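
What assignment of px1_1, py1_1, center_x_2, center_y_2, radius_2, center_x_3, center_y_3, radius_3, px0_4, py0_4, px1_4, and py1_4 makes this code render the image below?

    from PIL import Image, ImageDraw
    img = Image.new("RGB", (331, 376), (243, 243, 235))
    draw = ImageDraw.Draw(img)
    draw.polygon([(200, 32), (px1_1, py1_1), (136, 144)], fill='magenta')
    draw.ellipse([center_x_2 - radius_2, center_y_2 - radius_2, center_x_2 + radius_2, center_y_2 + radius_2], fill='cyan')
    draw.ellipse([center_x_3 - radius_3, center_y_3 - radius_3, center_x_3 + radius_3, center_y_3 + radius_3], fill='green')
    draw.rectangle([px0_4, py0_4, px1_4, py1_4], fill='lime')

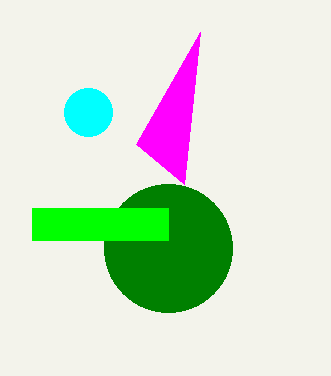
px1_1 = 184; py1_1 = 184; center_x_2 = 88; center_y_2 = 112; radius_2 = 24; center_x_3 = 168; center_y_3 = 248; radius_3 = 64; px0_4 = 32; py0_4 = 208; px1_4 = 168; py1_4 = 240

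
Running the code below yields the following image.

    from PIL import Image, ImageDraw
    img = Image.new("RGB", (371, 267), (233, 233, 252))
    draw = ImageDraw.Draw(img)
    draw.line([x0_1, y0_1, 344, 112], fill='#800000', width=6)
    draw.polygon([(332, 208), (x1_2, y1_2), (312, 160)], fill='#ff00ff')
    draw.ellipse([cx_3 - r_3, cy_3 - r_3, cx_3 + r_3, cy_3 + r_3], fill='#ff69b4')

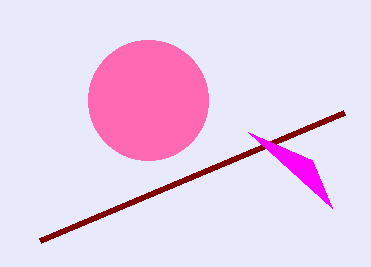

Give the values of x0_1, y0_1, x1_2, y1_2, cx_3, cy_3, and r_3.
x0_1 = 40, y0_1 = 240, x1_2 = 248, y1_2 = 132, cx_3 = 148, cy_3 = 100, r_3 = 60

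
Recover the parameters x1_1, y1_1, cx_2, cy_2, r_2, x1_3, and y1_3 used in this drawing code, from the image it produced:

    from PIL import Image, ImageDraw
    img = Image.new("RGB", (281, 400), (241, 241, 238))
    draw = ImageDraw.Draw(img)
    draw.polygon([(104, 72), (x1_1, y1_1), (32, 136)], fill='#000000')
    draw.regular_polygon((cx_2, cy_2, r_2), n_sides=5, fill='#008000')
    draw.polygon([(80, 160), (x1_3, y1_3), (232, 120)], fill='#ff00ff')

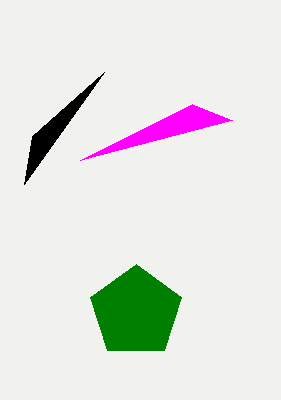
x1_1 = 24
y1_1 = 184
cx_2 = 136
cy_2 = 312
r_2 = 48
x1_3 = 192
y1_3 = 104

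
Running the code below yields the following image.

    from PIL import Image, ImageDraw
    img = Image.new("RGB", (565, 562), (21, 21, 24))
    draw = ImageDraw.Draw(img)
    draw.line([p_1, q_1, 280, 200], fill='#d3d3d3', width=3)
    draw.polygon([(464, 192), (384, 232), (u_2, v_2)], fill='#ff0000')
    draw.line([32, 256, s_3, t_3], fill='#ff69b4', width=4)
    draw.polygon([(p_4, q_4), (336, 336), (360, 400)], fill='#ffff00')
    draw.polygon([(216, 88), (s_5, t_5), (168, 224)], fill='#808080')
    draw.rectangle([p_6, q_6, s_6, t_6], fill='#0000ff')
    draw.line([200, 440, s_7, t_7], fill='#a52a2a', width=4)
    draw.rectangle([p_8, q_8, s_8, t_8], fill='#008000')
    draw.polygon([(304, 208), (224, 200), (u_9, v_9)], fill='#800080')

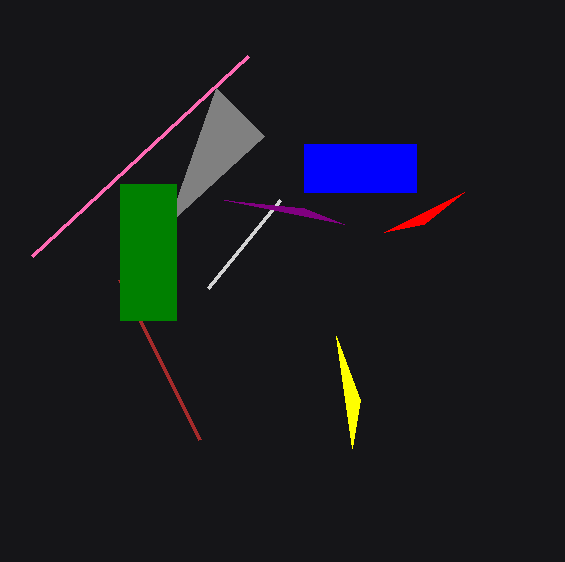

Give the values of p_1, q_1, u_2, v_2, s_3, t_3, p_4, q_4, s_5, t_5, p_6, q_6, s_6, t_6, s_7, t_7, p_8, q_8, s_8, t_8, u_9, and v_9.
p_1 = 208; q_1 = 288; u_2 = 424; v_2 = 224; s_3 = 248; t_3 = 56; p_4 = 352; q_4 = 448; s_5 = 264; t_5 = 136; p_6 = 304; q_6 = 144; s_6 = 416; t_6 = 192; s_7 = 120; t_7 = 280; p_8 = 120; q_8 = 184; s_8 = 176; t_8 = 320; u_9 = 344; v_9 = 224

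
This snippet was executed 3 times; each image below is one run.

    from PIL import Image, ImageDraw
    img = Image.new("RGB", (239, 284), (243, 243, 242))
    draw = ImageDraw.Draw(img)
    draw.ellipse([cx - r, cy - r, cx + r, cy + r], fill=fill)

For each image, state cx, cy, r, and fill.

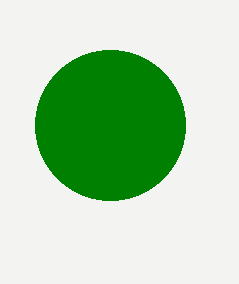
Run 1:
cx = 110, cy = 125, r = 75, fill = 'green'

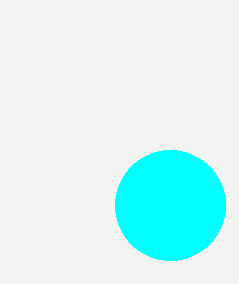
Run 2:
cx = 170, cy = 205, r = 55, fill = 'cyan'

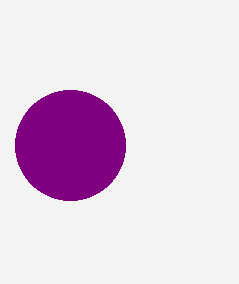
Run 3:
cx = 70, cy = 145, r = 55, fill = 'purple'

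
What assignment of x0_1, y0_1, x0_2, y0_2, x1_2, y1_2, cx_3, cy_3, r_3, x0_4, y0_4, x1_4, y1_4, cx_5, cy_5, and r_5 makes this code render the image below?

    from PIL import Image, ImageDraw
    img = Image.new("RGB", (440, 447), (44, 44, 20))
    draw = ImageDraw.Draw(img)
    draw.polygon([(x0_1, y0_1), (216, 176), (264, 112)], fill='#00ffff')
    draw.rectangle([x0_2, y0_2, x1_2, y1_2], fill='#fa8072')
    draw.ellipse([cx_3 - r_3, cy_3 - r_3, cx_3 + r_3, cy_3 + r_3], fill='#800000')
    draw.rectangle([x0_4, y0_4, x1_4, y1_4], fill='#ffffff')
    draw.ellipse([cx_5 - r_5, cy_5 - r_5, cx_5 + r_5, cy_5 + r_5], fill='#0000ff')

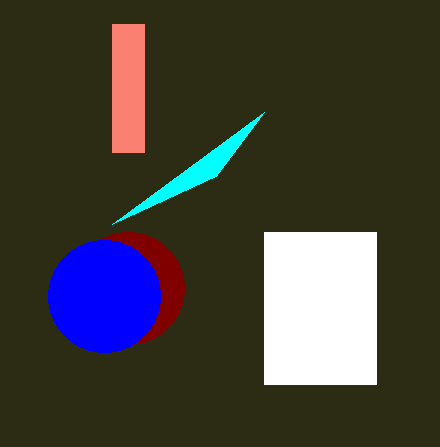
x0_1 = 112; y0_1 = 224; x0_2 = 112; y0_2 = 24; x1_2 = 144; y1_2 = 152; cx_3 = 128; cy_3 = 288; r_3 = 56; x0_4 = 264; y0_4 = 232; x1_4 = 376; y1_4 = 384; cx_5 = 104; cy_5 = 296; r_5 = 56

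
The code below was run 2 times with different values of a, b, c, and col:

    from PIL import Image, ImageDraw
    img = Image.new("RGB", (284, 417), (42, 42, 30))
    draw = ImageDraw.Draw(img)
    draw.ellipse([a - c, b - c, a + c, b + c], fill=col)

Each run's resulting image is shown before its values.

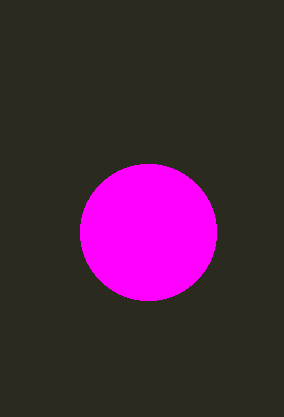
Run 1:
a = 148, b = 232, c = 68, col = 'magenta'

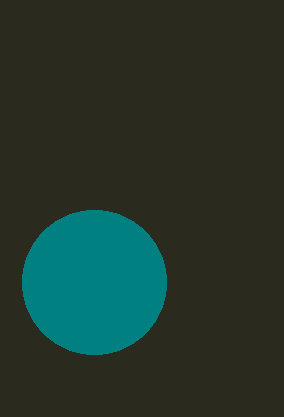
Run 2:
a = 94, b = 282, c = 72, col = 'teal'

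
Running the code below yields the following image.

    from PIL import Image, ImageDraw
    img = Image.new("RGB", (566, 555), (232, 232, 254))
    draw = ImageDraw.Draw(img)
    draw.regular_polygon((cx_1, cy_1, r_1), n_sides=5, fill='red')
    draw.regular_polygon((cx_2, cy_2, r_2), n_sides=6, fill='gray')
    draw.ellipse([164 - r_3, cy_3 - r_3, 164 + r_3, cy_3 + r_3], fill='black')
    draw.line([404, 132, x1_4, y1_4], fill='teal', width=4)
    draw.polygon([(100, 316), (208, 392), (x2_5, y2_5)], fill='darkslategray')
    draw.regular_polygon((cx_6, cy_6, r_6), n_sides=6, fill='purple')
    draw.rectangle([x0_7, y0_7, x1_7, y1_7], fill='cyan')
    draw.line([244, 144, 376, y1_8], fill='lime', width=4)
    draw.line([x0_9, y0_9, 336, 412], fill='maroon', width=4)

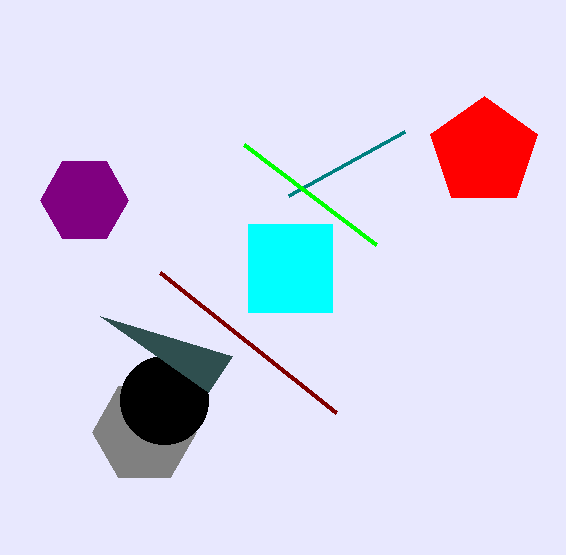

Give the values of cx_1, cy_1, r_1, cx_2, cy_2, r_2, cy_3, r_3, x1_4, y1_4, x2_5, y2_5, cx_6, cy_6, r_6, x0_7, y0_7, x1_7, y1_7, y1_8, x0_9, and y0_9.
cx_1 = 484; cy_1 = 152; r_1 = 56; cx_2 = 144; cy_2 = 432; r_2 = 52; cy_3 = 400; r_3 = 44; x1_4 = 288; y1_4 = 196; x2_5 = 232; y2_5 = 356; cx_6 = 84; cy_6 = 200; r_6 = 44; x0_7 = 248; y0_7 = 224; x1_7 = 332; y1_7 = 312; y1_8 = 244; x0_9 = 160; y0_9 = 272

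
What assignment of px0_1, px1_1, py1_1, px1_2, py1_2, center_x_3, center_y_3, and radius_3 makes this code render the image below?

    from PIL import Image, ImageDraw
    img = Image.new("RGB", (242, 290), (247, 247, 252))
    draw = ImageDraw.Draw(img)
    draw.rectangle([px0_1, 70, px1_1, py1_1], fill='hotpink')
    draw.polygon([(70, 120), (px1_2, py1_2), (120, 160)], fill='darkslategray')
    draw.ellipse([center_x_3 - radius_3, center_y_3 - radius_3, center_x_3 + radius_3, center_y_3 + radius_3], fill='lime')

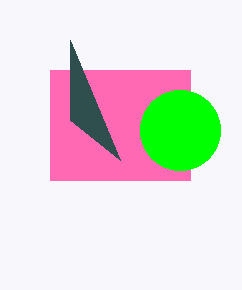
px0_1 = 50; px1_1 = 190; py1_1 = 180; px1_2 = 70; py1_2 = 40; center_x_3 = 180; center_y_3 = 130; radius_3 = 40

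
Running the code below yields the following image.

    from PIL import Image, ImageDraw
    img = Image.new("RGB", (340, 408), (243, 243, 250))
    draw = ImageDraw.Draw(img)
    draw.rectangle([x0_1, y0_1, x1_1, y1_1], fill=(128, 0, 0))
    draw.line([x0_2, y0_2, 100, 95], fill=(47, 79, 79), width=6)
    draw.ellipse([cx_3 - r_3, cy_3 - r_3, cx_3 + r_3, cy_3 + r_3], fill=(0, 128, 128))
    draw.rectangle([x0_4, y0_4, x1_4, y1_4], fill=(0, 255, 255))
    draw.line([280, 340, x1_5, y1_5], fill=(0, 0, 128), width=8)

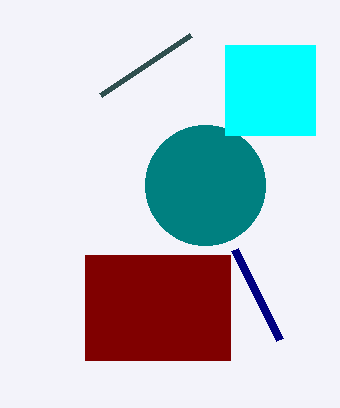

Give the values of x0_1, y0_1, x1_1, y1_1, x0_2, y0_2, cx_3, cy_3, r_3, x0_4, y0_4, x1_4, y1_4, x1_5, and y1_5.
x0_1 = 85
y0_1 = 255
x1_1 = 230
y1_1 = 360
x0_2 = 190
y0_2 = 35
cx_3 = 205
cy_3 = 185
r_3 = 60
x0_4 = 225
y0_4 = 45
x1_4 = 315
y1_4 = 135
x1_5 = 235
y1_5 = 250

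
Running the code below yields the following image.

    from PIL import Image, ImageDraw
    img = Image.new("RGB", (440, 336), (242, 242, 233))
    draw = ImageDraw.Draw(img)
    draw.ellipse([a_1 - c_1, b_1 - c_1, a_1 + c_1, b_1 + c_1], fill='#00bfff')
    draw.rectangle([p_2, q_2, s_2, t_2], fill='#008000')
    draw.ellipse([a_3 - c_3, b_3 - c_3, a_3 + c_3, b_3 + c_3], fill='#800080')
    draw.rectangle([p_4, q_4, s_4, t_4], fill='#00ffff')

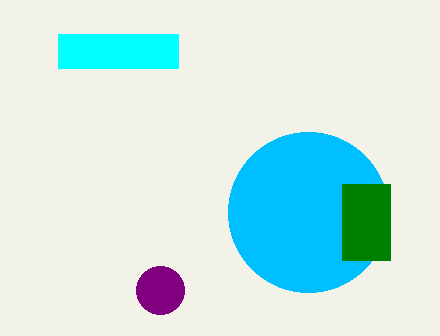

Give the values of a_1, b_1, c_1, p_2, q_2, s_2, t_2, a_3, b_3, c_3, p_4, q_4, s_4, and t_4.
a_1 = 308, b_1 = 212, c_1 = 80, p_2 = 342, q_2 = 184, s_2 = 390, t_2 = 260, a_3 = 160, b_3 = 290, c_3 = 24, p_4 = 58, q_4 = 34, s_4 = 178, t_4 = 68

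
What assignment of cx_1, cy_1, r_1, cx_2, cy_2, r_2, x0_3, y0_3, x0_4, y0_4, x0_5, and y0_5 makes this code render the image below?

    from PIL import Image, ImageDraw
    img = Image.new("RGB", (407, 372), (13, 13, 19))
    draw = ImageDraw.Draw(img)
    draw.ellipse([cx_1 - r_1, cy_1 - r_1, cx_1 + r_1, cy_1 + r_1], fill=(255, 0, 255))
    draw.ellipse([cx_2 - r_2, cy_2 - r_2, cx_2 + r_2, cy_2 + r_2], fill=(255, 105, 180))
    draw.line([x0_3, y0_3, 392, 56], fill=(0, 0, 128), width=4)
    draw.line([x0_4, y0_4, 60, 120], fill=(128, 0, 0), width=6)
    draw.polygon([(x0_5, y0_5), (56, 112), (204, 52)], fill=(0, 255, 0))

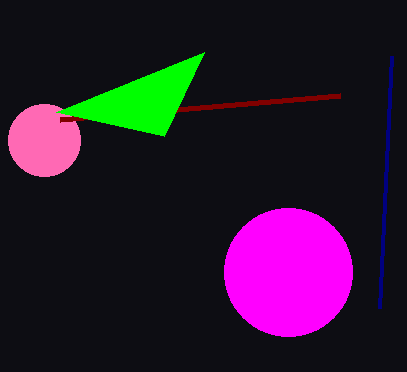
cx_1 = 288; cy_1 = 272; r_1 = 64; cx_2 = 44; cy_2 = 140; r_2 = 36; x0_3 = 380; y0_3 = 308; x0_4 = 340; y0_4 = 96; x0_5 = 164; y0_5 = 136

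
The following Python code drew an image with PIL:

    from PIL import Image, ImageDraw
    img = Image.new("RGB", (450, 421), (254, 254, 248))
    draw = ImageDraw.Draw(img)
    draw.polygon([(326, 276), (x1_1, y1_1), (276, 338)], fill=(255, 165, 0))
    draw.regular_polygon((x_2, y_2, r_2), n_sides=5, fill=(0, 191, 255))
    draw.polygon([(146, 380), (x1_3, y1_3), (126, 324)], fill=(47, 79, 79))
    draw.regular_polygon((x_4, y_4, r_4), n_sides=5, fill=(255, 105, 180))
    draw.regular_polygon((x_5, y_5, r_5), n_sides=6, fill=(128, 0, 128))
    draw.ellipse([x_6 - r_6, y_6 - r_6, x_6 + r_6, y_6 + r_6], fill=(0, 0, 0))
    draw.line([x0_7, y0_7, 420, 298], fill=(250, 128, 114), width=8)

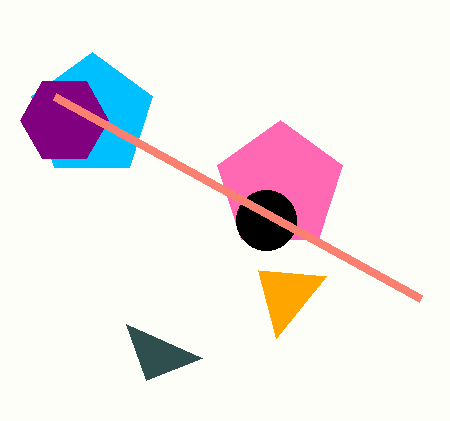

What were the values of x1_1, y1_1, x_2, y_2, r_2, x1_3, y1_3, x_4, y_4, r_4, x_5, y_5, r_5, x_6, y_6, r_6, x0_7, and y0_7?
x1_1 = 258, y1_1 = 270, x_2 = 92, y_2 = 116, r_2 = 64, x1_3 = 202, y1_3 = 358, x_4 = 280, y_4 = 186, r_4 = 66, x_5 = 64, y_5 = 120, r_5 = 44, x_6 = 266, y_6 = 220, r_6 = 30, x0_7 = 54, y0_7 = 96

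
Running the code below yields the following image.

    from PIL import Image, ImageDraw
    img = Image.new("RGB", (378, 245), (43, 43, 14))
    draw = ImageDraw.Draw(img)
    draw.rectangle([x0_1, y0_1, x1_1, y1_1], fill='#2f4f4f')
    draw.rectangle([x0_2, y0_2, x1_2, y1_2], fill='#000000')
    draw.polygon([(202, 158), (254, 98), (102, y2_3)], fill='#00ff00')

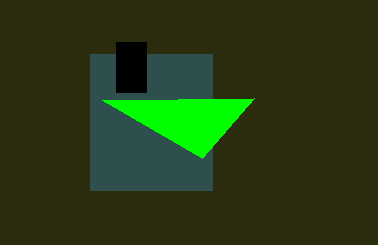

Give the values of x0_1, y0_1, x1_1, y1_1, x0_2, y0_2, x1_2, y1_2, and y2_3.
x0_1 = 90, y0_1 = 54, x1_1 = 212, y1_1 = 190, x0_2 = 116, y0_2 = 42, x1_2 = 146, y1_2 = 92, y2_3 = 100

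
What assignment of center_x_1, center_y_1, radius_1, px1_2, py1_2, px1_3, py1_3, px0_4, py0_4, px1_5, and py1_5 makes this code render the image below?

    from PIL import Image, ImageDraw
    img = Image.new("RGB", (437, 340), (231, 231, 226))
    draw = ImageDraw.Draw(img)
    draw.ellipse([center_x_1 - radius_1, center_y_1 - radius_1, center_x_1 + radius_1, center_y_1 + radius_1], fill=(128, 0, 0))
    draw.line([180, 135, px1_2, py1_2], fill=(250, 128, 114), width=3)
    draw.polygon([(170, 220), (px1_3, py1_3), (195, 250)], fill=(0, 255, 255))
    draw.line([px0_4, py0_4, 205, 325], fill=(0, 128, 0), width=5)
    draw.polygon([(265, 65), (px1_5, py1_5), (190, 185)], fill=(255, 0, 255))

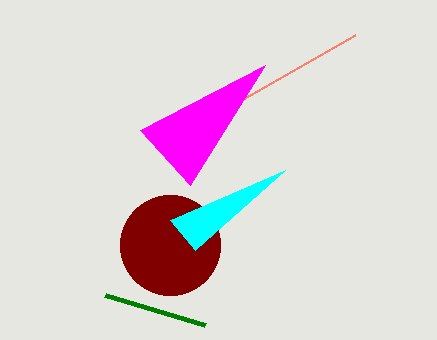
center_x_1 = 170; center_y_1 = 245; radius_1 = 50; px1_2 = 355; py1_2 = 35; px1_3 = 285; py1_3 = 170; px0_4 = 105; py0_4 = 295; px1_5 = 140; py1_5 = 130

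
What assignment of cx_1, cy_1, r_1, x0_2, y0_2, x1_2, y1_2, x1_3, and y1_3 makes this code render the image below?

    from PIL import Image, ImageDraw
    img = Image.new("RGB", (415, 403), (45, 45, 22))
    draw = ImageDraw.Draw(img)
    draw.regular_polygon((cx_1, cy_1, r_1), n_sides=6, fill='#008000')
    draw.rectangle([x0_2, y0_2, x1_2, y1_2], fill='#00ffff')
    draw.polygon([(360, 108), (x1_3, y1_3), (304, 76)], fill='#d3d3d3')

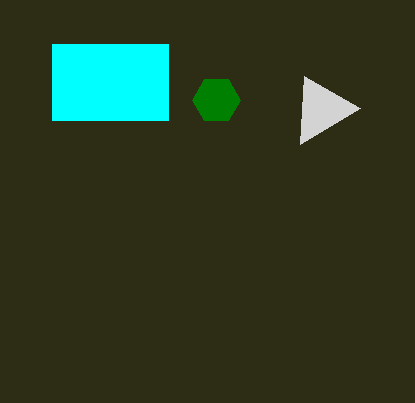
cx_1 = 216
cy_1 = 100
r_1 = 24
x0_2 = 52
y0_2 = 44
x1_2 = 168
y1_2 = 120
x1_3 = 300
y1_3 = 144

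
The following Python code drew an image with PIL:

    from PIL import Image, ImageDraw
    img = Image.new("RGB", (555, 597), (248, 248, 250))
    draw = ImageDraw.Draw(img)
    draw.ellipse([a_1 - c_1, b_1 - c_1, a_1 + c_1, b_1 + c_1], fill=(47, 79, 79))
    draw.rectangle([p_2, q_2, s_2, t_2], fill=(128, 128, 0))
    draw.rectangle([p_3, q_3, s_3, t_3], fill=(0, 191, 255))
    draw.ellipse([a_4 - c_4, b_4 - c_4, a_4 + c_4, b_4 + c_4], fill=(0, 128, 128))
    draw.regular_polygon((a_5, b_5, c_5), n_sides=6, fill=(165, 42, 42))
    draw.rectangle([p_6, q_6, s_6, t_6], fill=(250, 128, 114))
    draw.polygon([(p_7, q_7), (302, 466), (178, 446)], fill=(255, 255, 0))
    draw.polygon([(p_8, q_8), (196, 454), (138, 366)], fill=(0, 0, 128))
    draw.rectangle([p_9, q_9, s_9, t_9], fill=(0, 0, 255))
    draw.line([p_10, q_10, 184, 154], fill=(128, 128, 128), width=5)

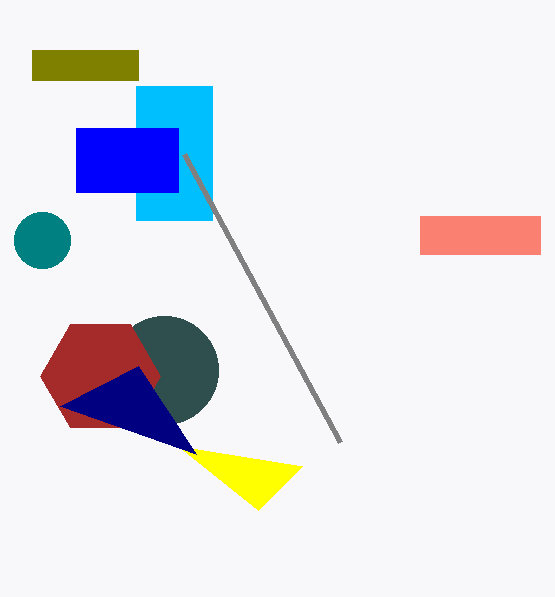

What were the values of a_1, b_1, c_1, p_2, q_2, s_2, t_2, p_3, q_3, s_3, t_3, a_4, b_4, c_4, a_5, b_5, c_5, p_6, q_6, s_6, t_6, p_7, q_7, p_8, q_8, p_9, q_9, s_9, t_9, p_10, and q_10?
a_1 = 164; b_1 = 370; c_1 = 54; p_2 = 32; q_2 = 50; s_2 = 138; t_2 = 80; p_3 = 136; q_3 = 86; s_3 = 212; t_3 = 220; a_4 = 42; b_4 = 240; c_4 = 28; a_5 = 100; b_5 = 376; c_5 = 60; p_6 = 420; q_6 = 216; s_6 = 540; t_6 = 254; p_7 = 258; q_7 = 510; p_8 = 60; q_8 = 406; p_9 = 76; q_9 = 128; s_9 = 178; t_9 = 192; p_10 = 340; q_10 = 442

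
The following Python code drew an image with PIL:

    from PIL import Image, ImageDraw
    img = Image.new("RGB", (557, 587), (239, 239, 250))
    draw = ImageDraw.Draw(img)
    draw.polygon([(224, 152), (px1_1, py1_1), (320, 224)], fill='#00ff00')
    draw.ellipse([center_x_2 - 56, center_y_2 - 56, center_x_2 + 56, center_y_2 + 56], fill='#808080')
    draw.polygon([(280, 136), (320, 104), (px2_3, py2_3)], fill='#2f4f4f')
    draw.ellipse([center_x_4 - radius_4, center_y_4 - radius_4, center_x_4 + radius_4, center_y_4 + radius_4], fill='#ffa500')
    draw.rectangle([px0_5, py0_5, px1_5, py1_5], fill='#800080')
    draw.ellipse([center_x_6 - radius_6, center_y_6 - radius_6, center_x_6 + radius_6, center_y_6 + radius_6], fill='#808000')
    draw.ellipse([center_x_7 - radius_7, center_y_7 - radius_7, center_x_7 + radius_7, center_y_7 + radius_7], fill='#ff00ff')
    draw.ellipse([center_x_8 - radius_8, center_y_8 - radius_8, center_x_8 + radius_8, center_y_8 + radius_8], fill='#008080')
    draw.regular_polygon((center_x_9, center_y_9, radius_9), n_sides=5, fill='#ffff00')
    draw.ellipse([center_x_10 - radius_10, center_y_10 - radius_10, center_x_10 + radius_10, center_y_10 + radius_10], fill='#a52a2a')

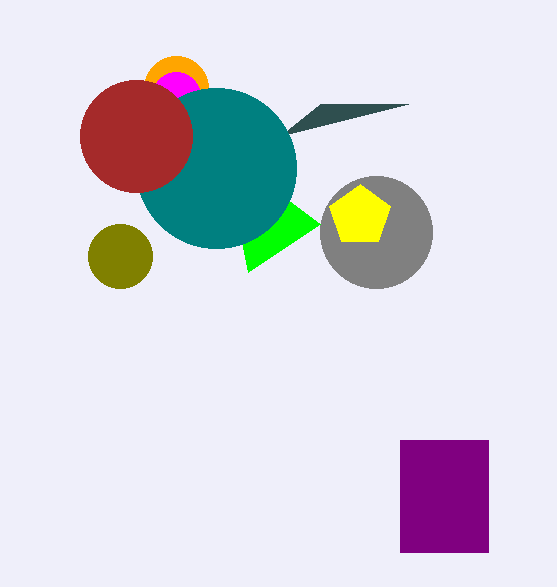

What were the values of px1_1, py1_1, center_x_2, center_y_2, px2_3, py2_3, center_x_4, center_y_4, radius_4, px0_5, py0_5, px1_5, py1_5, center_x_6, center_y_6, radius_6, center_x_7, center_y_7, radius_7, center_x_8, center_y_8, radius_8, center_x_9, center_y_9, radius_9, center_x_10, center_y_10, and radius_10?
px1_1 = 248, py1_1 = 272, center_x_2 = 376, center_y_2 = 232, px2_3 = 408, py2_3 = 104, center_x_4 = 176, center_y_4 = 88, radius_4 = 32, px0_5 = 400, py0_5 = 440, px1_5 = 488, py1_5 = 552, center_x_6 = 120, center_y_6 = 256, radius_6 = 32, center_x_7 = 176, center_y_7 = 96, radius_7 = 24, center_x_8 = 216, center_y_8 = 168, radius_8 = 80, center_x_9 = 360, center_y_9 = 216, radius_9 = 32, center_x_10 = 136, center_y_10 = 136, radius_10 = 56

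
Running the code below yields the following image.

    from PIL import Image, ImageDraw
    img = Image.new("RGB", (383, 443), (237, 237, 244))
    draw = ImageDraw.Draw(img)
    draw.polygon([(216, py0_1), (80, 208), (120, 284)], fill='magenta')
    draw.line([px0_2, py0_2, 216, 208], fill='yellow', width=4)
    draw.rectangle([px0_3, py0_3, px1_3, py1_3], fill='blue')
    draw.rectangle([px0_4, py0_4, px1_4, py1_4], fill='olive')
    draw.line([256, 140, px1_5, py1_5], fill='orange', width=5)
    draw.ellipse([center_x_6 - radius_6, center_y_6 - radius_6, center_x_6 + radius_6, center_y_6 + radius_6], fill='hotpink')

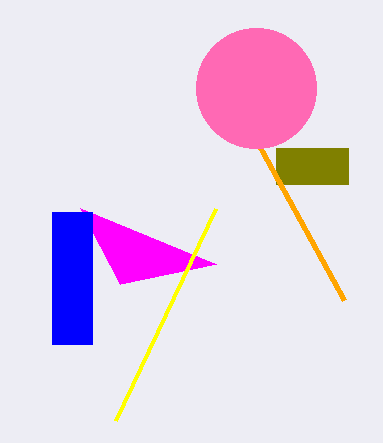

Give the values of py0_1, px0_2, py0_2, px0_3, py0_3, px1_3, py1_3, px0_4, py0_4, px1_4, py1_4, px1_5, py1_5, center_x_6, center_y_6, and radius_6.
py0_1 = 264
px0_2 = 116
py0_2 = 420
px0_3 = 52
py0_3 = 212
px1_3 = 92
py1_3 = 344
px0_4 = 276
py0_4 = 148
px1_4 = 348
py1_4 = 184
px1_5 = 344
py1_5 = 300
center_x_6 = 256
center_y_6 = 88
radius_6 = 60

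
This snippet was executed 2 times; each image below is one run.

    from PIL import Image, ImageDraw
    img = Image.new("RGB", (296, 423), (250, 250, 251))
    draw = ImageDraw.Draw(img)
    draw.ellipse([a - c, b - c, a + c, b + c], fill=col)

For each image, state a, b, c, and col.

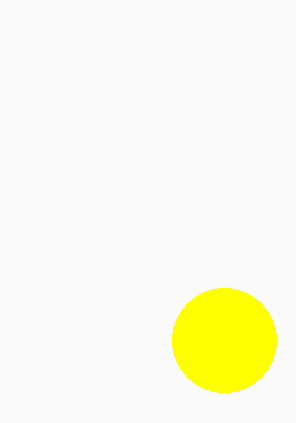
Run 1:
a = 224; b = 340; c = 52; col = 'yellow'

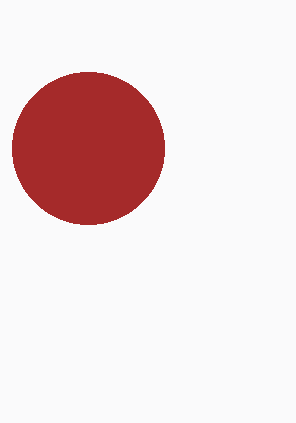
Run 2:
a = 88
b = 148
c = 76
col = 'brown'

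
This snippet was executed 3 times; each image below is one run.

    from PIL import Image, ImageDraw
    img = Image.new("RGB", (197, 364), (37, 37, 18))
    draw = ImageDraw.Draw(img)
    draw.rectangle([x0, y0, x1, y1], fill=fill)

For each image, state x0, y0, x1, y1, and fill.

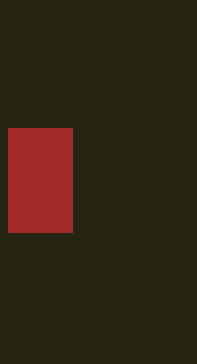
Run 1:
x0 = 8
y0 = 128
x1 = 72
y1 = 232
fill = 'brown'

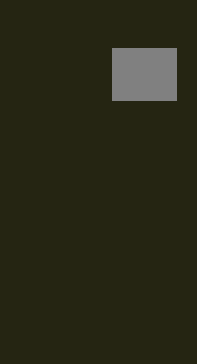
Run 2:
x0 = 112, y0 = 48, x1 = 176, y1 = 100, fill = 'gray'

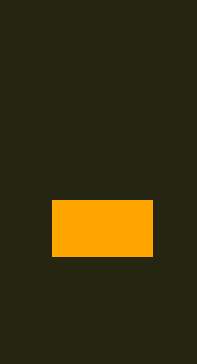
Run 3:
x0 = 52
y0 = 200
x1 = 152
y1 = 256
fill = 'orange'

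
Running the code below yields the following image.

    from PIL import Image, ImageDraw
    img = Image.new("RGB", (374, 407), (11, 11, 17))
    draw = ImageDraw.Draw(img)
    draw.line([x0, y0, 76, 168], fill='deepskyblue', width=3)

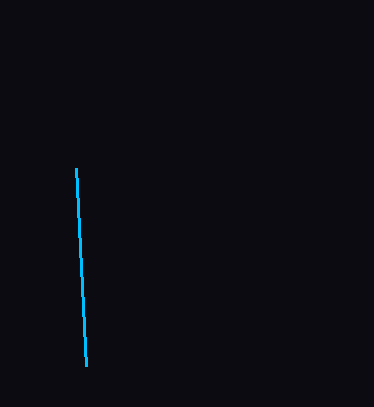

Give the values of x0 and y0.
x0 = 86; y0 = 366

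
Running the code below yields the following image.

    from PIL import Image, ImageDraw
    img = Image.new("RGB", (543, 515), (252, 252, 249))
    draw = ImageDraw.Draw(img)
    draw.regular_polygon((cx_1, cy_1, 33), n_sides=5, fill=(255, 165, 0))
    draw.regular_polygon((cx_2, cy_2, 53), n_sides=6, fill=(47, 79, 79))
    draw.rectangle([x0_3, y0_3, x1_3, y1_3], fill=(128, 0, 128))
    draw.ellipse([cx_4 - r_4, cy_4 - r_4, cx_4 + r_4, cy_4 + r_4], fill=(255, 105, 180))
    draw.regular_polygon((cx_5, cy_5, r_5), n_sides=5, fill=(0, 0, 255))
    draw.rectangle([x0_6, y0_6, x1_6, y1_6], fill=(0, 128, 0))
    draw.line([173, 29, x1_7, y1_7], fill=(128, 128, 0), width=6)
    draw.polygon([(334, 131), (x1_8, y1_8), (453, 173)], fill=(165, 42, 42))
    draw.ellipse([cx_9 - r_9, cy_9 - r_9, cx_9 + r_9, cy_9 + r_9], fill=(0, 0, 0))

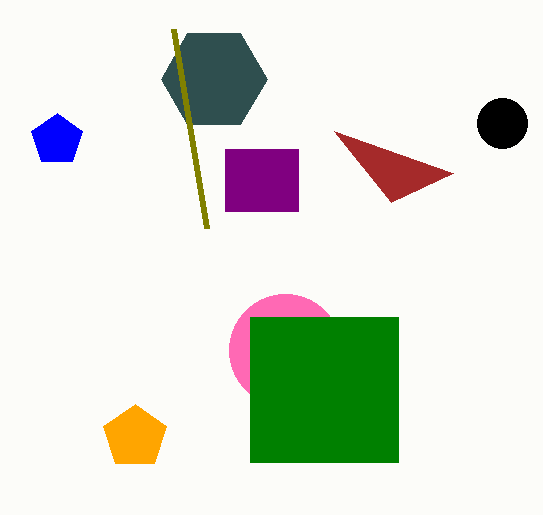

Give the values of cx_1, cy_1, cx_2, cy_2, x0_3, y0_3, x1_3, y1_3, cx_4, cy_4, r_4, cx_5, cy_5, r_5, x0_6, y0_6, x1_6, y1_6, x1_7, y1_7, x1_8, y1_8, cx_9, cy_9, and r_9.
cx_1 = 135, cy_1 = 437, cx_2 = 214, cy_2 = 79, x0_3 = 225, y0_3 = 149, x1_3 = 298, y1_3 = 211, cx_4 = 285, cy_4 = 350, r_4 = 56, cx_5 = 57, cy_5 = 140, r_5 = 27, x0_6 = 250, y0_6 = 317, x1_6 = 398, y1_6 = 462, x1_7 = 206, y1_7 = 228, x1_8 = 391, y1_8 = 202, cx_9 = 502, cy_9 = 123, r_9 = 25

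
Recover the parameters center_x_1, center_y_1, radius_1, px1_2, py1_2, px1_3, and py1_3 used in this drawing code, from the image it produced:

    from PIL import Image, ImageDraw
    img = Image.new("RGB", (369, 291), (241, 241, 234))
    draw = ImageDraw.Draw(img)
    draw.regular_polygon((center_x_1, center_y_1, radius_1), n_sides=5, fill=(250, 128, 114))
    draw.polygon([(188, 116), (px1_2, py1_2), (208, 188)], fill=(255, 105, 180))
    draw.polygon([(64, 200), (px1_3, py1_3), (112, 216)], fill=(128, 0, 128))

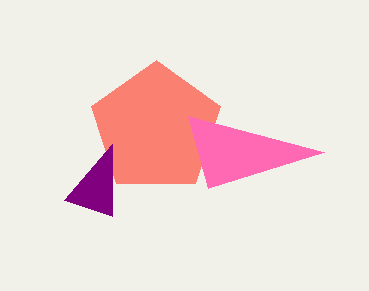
center_x_1 = 156; center_y_1 = 128; radius_1 = 68; px1_2 = 324; py1_2 = 152; px1_3 = 112; py1_3 = 144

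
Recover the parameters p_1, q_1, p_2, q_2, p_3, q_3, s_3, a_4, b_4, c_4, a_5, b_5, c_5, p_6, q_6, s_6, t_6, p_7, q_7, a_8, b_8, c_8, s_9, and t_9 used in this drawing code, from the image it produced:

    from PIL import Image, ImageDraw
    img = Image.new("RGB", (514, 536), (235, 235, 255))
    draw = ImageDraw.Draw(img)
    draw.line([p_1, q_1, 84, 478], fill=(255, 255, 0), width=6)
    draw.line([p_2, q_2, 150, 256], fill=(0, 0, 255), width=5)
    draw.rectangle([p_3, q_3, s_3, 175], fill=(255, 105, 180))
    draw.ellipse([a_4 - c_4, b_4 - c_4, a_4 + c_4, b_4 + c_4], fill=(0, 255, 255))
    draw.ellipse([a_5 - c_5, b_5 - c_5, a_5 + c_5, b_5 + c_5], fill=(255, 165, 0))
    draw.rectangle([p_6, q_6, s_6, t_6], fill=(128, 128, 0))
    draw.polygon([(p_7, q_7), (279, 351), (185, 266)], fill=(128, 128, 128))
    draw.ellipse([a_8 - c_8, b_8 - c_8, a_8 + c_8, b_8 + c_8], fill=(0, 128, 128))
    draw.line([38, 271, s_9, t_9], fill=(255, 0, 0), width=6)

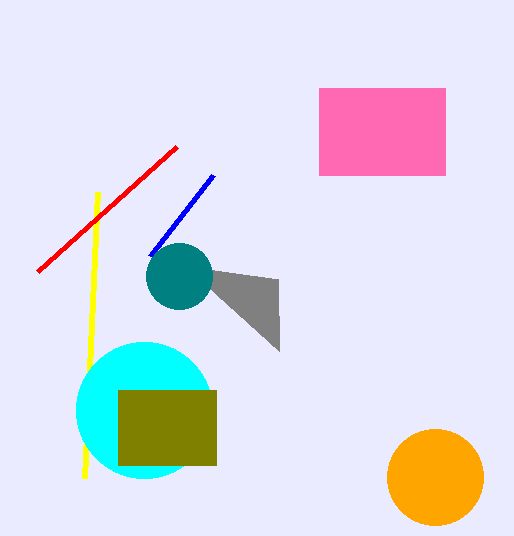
p_1 = 97
q_1 = 192
p_2 = 213
q_2 = 175
p_3 = 319
q_3 = 88
s_3 = 445
a_4 = 144
b_4 = 410
c_4 = 68
a_5 = 435
b_5 = 477
c_5 = 48
p_6 = 118
q_6 = 390
s_6 = 216
t_6 = 465
p_7 = 278
q_7 = 279
a_8 = 179
b_8 = 276
c_8 = 33
s_9 = 177
t_9 = 146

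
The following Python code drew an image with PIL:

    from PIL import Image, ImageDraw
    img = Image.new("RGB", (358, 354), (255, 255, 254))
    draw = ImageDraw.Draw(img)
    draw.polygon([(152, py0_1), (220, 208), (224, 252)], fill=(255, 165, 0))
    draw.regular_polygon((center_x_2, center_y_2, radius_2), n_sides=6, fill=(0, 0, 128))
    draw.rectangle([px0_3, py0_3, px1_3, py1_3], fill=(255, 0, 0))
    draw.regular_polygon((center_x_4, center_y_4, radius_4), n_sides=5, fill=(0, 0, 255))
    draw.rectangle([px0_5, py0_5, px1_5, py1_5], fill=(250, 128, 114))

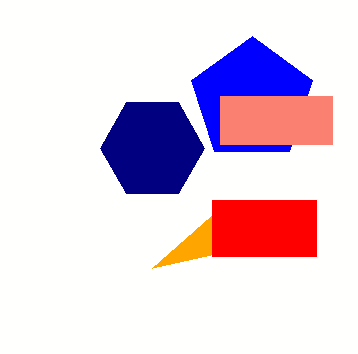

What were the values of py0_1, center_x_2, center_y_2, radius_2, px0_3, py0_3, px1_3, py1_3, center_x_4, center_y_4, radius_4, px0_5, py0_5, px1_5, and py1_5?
py0_1 = 268
center_x_2 = 152
center_y_2 = 148
radius_2 = 52
px0_3 = 212
py0_3 = 200
px1_3 = 316
py1_3 = 256
center_x_4 = 252
center_y_4 = 100
radius_4 = 64
px0_5 = 220
py0_5 = 96
px1_5 = 332
py1_5 = 144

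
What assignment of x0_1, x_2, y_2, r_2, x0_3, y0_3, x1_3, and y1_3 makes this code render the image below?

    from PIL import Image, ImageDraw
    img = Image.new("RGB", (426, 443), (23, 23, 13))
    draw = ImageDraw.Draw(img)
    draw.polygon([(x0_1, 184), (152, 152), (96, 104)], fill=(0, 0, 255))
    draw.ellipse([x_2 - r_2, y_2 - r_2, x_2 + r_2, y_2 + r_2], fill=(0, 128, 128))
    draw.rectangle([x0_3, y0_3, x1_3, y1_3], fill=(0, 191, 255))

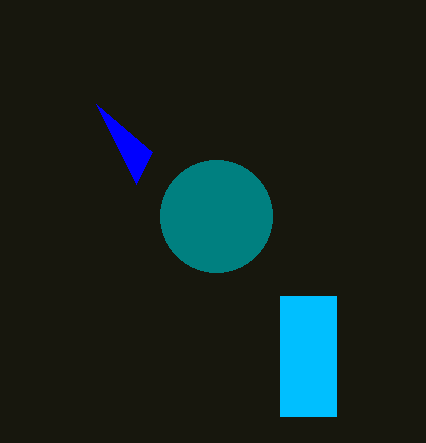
x0_1 = 136; x_2 = 216; y_2 = 216; r_2 = 56; x0_3 = 280; y0_3 = 296; x1_3 = 336; y1_3 = 416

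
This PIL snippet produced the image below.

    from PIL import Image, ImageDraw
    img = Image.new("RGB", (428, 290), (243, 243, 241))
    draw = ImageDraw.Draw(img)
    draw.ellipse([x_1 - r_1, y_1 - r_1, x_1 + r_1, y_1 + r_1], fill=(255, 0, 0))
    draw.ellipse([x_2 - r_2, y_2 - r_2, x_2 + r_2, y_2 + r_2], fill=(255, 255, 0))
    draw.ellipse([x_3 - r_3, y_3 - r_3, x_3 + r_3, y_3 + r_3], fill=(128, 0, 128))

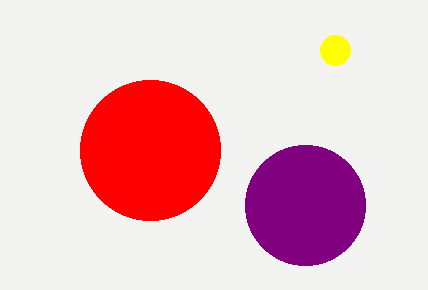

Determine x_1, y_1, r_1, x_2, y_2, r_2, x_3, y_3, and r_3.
x_1 = 150
y_1 = 150
r_1 = 70
x_2 = 335
y_2 = 50
r_2 = 15
x_3 = 305
y_3 = 205
r_3 = 60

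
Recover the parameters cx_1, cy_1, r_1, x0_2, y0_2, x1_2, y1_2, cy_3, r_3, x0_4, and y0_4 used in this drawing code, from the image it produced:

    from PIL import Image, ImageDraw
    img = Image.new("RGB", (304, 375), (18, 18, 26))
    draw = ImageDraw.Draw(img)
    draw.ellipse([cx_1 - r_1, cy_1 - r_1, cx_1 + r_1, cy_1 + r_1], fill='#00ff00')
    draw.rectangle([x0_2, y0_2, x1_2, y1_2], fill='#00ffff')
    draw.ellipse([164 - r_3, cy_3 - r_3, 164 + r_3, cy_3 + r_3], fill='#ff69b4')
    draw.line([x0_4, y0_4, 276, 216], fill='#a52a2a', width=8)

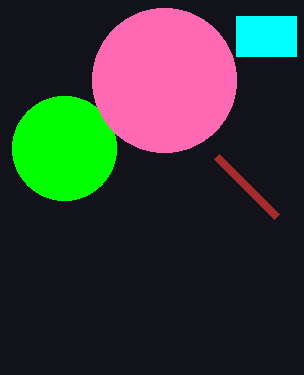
cx_1 = 64; cy_1 = 148; r_1 = 52; x0_2 = 236; y0_2 = 16; x1_2 = 296; y1_2 = 56; cy_3 = 80; r_3 = 72; x0_4 = 216; y0_4 = 156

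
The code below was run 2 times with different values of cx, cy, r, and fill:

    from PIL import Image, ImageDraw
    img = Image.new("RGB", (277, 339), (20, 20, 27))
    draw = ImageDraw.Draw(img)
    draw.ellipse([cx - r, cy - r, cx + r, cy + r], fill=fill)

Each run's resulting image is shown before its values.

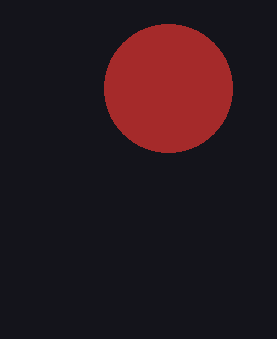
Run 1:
cx = 168; cy = 88; r = 64; fill = 'brown'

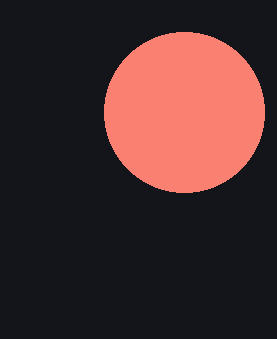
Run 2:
cx = 184
cy = 112
r = 80
fill = 'salmon'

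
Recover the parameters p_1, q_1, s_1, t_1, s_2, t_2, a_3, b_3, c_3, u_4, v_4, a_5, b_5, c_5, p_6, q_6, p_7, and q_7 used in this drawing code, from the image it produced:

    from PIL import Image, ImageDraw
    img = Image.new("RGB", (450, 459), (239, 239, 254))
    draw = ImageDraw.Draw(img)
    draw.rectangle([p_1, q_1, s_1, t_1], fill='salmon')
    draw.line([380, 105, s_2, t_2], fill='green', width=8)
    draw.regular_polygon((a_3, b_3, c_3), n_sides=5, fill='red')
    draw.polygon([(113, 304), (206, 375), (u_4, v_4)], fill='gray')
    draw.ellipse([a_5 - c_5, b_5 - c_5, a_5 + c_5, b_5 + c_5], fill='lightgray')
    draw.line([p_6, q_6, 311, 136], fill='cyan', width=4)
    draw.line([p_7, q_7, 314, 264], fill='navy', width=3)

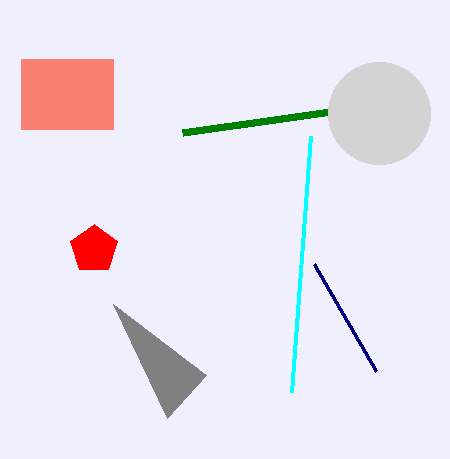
p_1 = 21, q_1 = 59, s_1 = 113, t_1 = 129, s_2 = 182, t_2 = 133, a_3 = 94, b_3 = 249, c_3 = 25, u_4 = 167, v_4 = 418, a_5 = 379, b_5 = 113, c_5 = 51, p_6 = 292, q_6 = 392, p_7 = 376, q_7 = 371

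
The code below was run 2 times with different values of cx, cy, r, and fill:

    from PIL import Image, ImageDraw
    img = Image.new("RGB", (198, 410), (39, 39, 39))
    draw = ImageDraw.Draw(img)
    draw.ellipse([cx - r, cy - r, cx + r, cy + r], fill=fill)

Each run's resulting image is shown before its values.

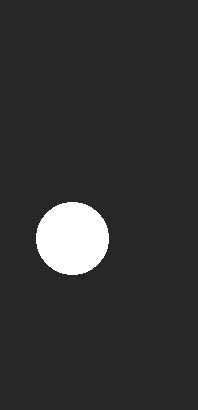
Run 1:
cx = 72, cy = 238, r = 36, fill = 'white'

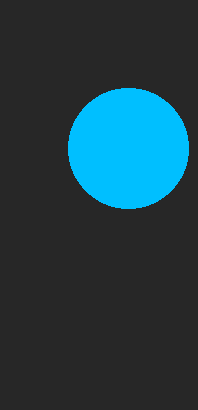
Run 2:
cx = 128; cy = 148; r = 60; fill = 'deepskyblue'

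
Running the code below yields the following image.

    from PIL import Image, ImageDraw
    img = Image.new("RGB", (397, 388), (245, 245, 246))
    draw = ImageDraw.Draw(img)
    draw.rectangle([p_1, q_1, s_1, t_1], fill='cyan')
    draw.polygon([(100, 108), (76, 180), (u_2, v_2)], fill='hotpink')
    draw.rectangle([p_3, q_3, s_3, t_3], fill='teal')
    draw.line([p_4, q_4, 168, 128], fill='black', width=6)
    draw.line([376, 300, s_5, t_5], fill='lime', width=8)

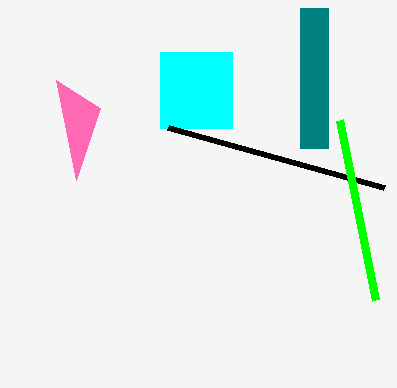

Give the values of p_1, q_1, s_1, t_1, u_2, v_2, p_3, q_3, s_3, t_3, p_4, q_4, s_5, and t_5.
p_1 = 160
q_1 = 52
s_1 = 232
t_1 = 128
u_2 = 56
v_2 = 80
p_3 = 300
q_3 = 8
s_3 = 328
t_3 = 148
p_4 = 384
q_4 = 188
s_5 = 340
t_5 = 120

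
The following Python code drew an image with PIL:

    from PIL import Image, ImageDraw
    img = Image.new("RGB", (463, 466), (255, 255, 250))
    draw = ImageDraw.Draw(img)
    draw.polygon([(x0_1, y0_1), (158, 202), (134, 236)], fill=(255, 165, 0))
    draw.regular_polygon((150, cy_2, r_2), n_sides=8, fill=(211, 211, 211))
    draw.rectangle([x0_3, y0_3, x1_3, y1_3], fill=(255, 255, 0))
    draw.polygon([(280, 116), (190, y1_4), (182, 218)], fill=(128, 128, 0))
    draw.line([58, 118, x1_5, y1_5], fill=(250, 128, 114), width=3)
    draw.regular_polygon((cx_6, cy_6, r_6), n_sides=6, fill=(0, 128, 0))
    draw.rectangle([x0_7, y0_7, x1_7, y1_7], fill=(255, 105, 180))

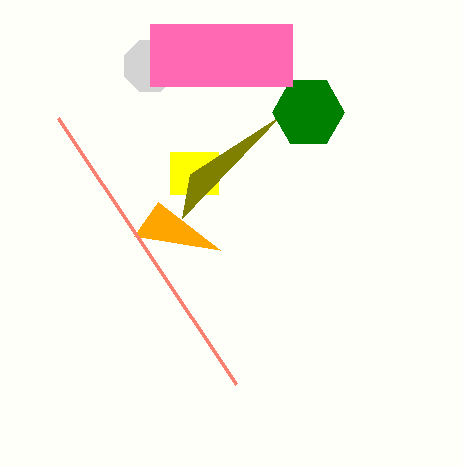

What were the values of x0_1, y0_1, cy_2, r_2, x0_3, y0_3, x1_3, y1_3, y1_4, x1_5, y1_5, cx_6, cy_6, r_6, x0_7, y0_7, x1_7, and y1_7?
x0_1 = 220
y0_1 = 250
cy_2 = 66
r_2 = 28
x0_3 = 170
y0_3 = 152
x1_3 = 218
y1_3 = 194
y1_4 = 174
x1_5 = 236
y1_5 = 384
cx_6 = 308
cy_6 = 112
r_6 = 36
x0_7 = 150
y0_7 = 24
x1_7 = 292
y1_7 = 86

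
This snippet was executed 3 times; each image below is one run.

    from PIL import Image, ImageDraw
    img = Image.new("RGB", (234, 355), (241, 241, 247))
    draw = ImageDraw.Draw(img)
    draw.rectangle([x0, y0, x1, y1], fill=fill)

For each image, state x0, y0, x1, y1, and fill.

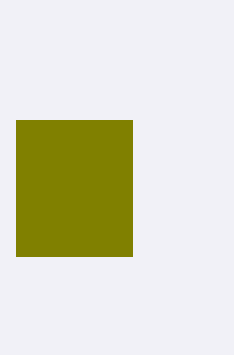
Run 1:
x0 = 16, y0 = 120, x1 = 132, y1 = 256, fill = 'olive'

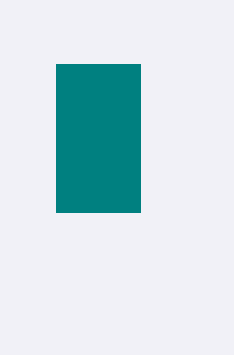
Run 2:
x0 = 56
y0 = 64
x1 = 140
y1 = 212
fill = 'teal'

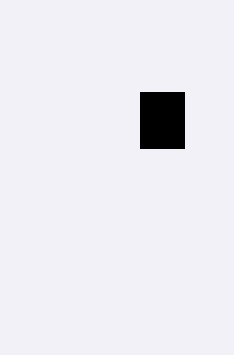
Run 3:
x0 = 140
y0 = 92
x1 = 184
y1 = 148
fill = 'black'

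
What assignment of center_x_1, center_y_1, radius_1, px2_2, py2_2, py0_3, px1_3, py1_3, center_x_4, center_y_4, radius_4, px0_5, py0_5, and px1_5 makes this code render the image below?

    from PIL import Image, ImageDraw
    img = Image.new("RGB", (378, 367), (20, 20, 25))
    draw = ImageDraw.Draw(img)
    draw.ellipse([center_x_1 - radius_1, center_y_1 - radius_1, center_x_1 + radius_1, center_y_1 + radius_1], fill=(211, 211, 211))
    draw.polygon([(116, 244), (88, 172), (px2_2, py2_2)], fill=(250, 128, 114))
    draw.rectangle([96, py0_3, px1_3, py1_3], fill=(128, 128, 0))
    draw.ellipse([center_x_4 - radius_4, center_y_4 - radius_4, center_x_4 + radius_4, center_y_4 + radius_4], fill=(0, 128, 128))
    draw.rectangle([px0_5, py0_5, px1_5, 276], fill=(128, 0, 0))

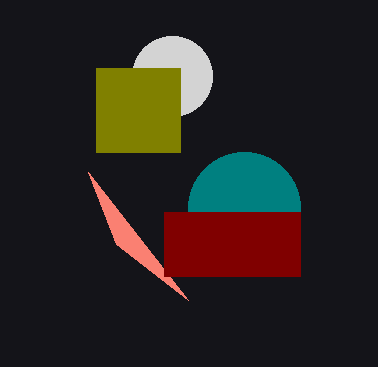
center_x_1 = 172; center_y_1 = 76; radius_1 = 40; px2_2 = 188; py2_2 = 300; py0_3 = 68; px1_3 = 180; py1_3 = 152; center_x_4 = 244; center_y_4 = 208; radius_4 = 56; px0_5 = 164; py0_5 = 212; px1_5 = 300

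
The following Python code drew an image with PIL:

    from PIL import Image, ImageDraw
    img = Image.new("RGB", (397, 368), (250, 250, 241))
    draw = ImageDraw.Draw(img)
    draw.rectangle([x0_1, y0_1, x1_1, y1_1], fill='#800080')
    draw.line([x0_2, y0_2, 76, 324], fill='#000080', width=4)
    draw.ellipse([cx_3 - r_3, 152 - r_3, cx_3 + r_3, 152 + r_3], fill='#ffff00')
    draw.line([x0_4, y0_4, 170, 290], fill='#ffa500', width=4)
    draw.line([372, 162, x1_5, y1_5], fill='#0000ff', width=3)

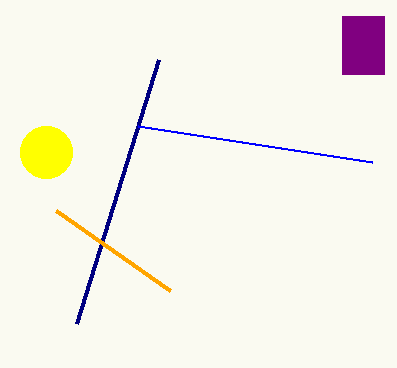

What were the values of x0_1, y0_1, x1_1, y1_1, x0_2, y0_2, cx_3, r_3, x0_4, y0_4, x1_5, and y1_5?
x0_1 = 342; y0_1 = 16; x1_1 = 384; y1_1 = 74; x0_2 = 158; y0_2 = 60; cx_3 = 46; r_3 = 26; x0_4 = 56; y0_4 = 210; x1_5 = 138; y1_5 = 126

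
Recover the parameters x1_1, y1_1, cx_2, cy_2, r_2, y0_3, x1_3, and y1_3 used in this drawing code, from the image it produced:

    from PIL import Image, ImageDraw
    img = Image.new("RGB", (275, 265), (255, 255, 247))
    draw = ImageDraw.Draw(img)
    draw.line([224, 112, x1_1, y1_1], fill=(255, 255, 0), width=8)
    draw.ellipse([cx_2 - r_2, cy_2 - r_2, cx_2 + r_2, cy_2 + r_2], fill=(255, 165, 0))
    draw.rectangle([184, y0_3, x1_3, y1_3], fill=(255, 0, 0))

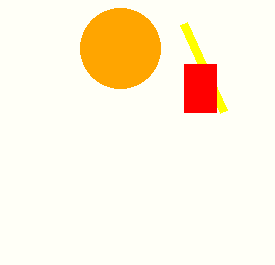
x1_1 = 184; y1_1 = 24; cx_2 = 120; cy_2 = 48; r_2 = 40; y0_3 = 64; x1_3 = 216; y1_3 = 112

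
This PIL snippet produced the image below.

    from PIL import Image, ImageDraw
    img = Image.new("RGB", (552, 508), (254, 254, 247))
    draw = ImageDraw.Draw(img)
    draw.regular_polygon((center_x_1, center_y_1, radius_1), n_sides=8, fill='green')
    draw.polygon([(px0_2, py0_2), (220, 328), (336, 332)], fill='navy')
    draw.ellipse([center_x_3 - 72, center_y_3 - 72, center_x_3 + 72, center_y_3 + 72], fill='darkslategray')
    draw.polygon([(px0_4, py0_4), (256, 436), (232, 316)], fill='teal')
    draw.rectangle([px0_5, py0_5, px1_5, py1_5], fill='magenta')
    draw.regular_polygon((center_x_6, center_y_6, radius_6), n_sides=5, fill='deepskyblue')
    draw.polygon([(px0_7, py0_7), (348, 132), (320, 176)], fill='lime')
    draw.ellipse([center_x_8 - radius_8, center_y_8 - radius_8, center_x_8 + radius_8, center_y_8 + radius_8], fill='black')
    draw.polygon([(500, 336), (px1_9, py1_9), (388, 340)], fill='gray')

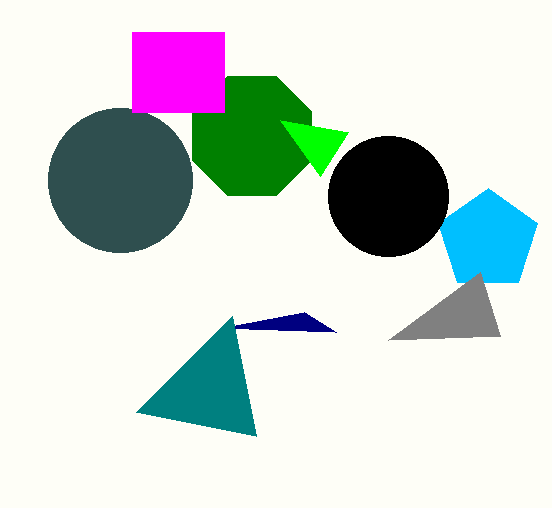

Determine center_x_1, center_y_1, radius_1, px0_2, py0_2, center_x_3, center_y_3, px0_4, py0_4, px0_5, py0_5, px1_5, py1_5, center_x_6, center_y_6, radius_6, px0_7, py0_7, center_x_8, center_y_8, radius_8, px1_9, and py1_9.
center_x_1 = 252; center_y_1 = 136; radius_1 = 64; px0_2 = 304; py0_2 = 312; center_x_3 = 120; center_y_3 = 180; px0_4 = 136; py0_4 = 412; px0_5 = 132; py0_5 = 32; px1_5 = 224; py1_5 = 112; center_x_6 = 488; center_y_6 = 240; radius_6 = 52; px0_7 = 280; py0_7 = 120; center_x_8 = 388; center_y_8 = 196; radius_8 = 60; px1_9 = 480; py1_9 = 272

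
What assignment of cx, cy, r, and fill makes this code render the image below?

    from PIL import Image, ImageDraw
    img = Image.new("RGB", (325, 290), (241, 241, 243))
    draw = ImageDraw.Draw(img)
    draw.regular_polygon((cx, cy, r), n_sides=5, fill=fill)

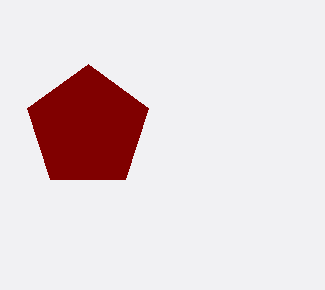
cx = 88
cy = 128
r = 64
fill = 'maroon'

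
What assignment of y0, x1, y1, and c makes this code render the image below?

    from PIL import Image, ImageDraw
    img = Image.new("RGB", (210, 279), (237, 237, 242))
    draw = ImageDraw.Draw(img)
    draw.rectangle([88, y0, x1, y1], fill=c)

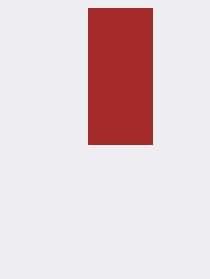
y0 = 8; x1 = 152; y1 = 144; c = 'brown'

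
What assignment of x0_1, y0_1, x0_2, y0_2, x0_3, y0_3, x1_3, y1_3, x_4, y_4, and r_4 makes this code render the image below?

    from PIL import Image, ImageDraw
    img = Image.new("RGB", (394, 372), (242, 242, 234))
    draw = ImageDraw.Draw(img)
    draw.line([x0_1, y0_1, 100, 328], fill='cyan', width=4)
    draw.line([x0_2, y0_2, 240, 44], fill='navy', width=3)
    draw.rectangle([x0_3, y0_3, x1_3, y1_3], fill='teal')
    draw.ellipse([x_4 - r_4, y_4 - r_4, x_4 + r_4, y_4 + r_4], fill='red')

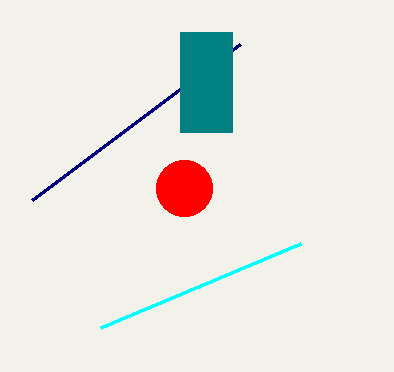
x0_1 = 300; y0_1 = 244; x0_2 = 32; y0_2 = 200; x0_3 = 180; y0_3 = 32; x1_3 = 232; y1_3 = 132; x_4 = 184; y_4 = 188; r_4 = 28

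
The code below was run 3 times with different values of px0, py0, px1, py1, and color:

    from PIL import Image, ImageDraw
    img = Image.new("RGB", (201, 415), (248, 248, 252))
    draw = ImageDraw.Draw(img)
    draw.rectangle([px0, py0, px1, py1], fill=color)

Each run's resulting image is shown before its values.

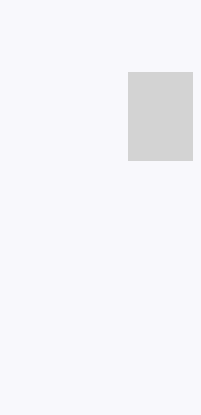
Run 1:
px0 = 128, py0 = 72, px1 = 192, py1 = 160, color = 'lightgray'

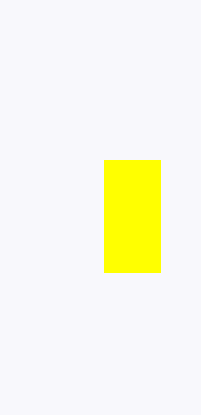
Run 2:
px0 = 104
py0 = 160
px1 = 160
py1 = 272
color = 'yellow'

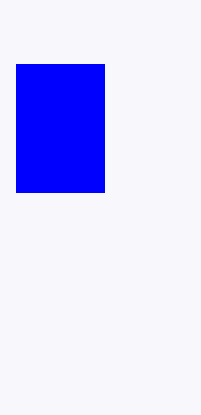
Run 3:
px0 = 16; py0 = 64; px1 = 104; py1 = 192; color = 'blue'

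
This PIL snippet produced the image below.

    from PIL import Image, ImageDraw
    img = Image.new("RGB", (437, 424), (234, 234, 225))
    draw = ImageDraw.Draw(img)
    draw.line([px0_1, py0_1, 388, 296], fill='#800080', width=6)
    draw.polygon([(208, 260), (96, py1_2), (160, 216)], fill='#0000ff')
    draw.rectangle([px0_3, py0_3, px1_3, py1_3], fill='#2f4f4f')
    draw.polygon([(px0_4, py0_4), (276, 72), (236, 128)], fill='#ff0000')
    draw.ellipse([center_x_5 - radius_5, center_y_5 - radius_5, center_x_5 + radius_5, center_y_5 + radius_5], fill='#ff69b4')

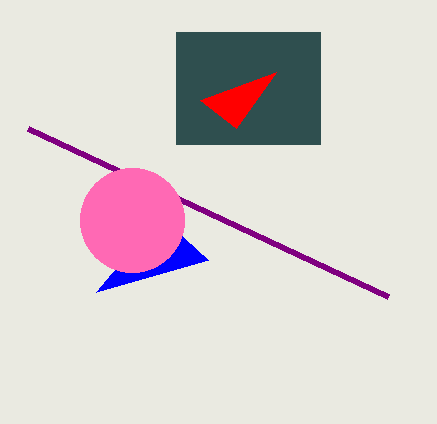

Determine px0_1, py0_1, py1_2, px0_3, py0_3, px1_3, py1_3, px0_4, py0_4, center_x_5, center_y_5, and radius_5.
px0_1 = 28
py0_1 = 128
py1_2 = 292
px0_3 = 176
py0_3 = 32
px1_3 = 320
py1_3 = 144
px0_4 = 200
py0_4 = 100
center_x_5 = 132
center_y_5 = 220
radius_5 = 52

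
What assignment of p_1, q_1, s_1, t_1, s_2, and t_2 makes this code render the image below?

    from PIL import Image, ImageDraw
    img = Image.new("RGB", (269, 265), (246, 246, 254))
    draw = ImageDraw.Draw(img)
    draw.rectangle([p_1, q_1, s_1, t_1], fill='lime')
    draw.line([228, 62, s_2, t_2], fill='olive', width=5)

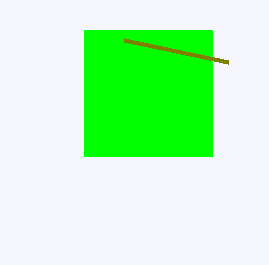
p_1 = 84, q_1 = 30, s_1 = 212, t_1 = 156, s_2 = 124, t_2 = 40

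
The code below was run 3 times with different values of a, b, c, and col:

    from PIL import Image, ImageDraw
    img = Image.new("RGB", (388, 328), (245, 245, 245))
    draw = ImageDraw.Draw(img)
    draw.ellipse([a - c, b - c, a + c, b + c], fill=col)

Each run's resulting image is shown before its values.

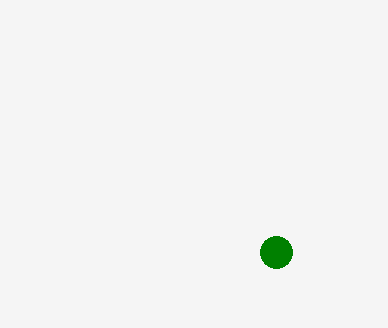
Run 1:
a = 276; b = 252; c = 16; col = 'green'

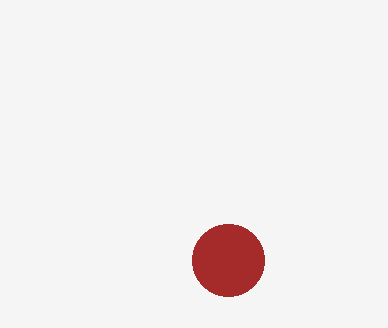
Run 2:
a = 228, b = 260, c = 36, col = 'brown'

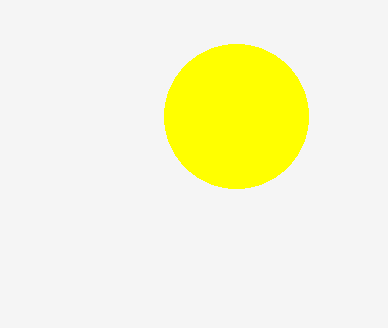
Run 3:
a = 236; b = 116; c = 72; col = 'yellow'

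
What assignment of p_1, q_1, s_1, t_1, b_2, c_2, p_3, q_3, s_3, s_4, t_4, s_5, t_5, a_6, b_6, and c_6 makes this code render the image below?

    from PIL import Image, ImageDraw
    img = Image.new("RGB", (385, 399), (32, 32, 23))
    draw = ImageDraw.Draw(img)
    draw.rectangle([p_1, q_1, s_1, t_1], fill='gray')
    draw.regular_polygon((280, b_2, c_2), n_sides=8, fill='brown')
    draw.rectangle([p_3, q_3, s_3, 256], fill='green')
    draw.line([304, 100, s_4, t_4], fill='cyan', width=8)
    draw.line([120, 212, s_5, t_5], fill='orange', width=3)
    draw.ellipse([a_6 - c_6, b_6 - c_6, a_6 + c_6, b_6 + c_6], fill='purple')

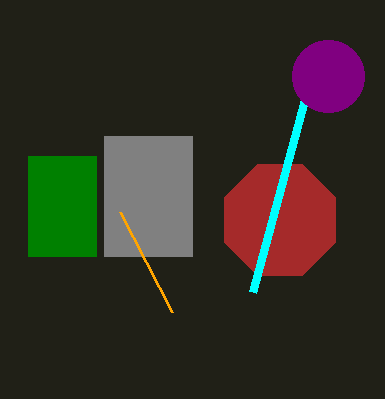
p_1 = 104; q_1 = 136; s_1 = 192; t_1 = 256; b_2 = 220; c_2 = 60; p_3 = 28; q_3 = 156; s_3 = 96; s_4 = 252; t_4 = 292; s_5 = 172; t_5 = 312; a_6 = 328; b_6 = 76; c_6 = 36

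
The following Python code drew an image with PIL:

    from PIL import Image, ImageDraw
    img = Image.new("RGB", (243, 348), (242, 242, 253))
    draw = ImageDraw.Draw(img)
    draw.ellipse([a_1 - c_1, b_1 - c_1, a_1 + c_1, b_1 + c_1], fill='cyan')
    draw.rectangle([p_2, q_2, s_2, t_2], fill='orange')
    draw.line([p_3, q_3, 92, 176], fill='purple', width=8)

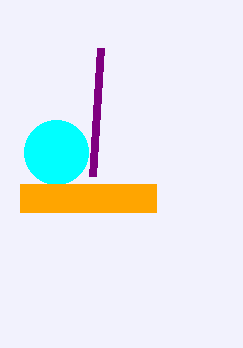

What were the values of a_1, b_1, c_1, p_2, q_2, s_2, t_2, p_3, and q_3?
a_1 = 56
b_1 = 152
c_1 = 32
p_2 = 20
q_2 = 184
s_2 = 156
t_2 = 212
p_3 = 100
q_3 = 48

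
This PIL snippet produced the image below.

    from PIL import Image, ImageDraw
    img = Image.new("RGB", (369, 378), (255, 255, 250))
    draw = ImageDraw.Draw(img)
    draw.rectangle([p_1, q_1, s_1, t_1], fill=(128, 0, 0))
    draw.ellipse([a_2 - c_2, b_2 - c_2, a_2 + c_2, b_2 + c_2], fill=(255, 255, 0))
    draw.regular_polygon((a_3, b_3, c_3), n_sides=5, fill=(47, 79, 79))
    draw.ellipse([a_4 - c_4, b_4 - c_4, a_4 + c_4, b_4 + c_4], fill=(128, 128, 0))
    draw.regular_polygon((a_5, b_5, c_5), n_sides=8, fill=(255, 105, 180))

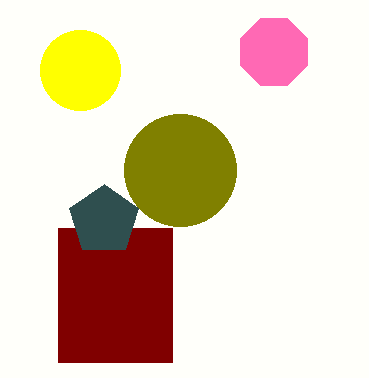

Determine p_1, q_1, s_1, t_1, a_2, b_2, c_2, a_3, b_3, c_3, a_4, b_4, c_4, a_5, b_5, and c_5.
p_1 = 58; q_1 = 228; s_1 = 172; t_1 = 362; a_2 = 80; b_2 = 70; c_2 = 40; a_3 = 104; b_3 = 220; c_3 = 36; a_4 = 180; b_4 = 170; c_4 = 56; a_5 = 274; b_5 = 52; c_5 = 36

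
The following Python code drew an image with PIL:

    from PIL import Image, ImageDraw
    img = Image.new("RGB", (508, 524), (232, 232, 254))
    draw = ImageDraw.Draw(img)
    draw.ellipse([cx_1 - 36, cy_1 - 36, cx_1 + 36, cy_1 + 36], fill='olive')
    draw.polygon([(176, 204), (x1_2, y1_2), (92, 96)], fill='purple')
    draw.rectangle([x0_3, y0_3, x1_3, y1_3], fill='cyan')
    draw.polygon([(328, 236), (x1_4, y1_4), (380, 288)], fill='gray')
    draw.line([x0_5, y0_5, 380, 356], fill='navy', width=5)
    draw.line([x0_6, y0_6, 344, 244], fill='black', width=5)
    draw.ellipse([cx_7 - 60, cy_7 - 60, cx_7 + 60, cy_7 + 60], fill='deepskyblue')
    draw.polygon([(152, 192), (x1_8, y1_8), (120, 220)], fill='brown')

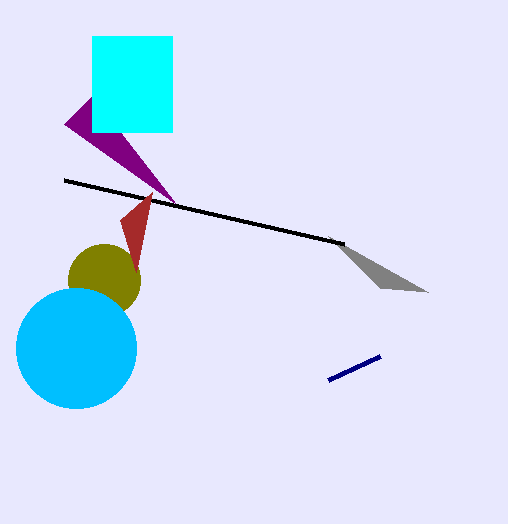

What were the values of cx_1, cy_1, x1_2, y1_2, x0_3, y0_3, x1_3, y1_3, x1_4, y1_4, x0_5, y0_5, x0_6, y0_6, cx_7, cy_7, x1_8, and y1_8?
cx_1 = 104; cy_1 = 280; x1_2 = 64; y1_2 = 124; x0_3 = 92; y0_3 = 36; x1_3 = 172; y1_3 = 132; x1_4 = 428; y1_4 = 292; x0_5 = 328; y0_5 = 380; x0_6 = 64; y0_6 = 180; cx_7 = 76; cy_7 = 348; x1_8 = 136; y1_8 = 272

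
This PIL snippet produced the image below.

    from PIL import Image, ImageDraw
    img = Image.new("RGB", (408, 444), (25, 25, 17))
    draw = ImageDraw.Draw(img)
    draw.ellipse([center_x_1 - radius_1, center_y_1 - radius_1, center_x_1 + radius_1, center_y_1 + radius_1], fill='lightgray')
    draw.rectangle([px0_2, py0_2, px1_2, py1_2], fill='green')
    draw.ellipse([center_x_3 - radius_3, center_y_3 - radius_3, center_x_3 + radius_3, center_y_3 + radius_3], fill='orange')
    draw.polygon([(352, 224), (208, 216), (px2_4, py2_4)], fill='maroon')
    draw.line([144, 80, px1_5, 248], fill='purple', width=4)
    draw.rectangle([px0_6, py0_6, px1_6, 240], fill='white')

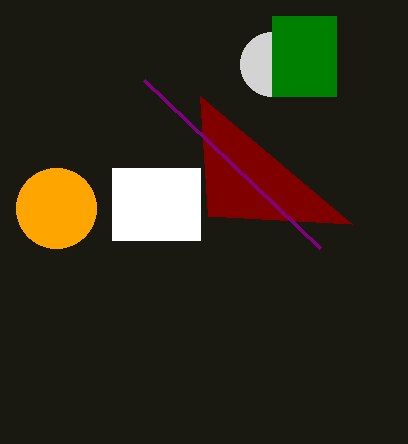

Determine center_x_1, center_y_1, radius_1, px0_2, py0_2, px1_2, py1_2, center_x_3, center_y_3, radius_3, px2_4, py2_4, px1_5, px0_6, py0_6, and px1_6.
center_x_1 = 272, center_y_1 = 64, radius_1 = 32, px0_2 = 272, py0_2 = 16, px1_2 = 336, py1_2 = 96, center_x_3 = 56, center_y_3 = 208, radius_3 = 40, px2_4 = 200, py2_4 = 96, px1_5 = 320, px0_6 = 112, py0_6 = 168, px1_6 = 200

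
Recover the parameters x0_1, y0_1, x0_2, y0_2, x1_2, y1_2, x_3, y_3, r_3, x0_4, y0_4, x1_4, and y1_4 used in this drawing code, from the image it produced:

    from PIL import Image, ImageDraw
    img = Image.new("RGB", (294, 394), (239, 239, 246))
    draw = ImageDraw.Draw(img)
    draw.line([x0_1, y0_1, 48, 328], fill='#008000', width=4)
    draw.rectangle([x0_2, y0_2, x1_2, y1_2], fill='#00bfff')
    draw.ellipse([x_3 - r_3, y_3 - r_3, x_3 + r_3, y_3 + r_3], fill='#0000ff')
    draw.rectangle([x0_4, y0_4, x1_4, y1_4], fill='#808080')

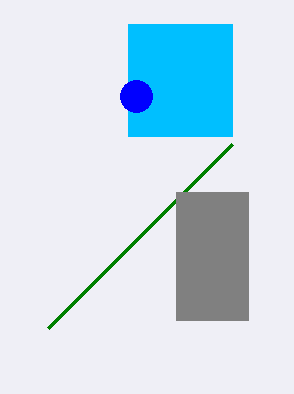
x0_1 = 232, y0_1 = 144, x0_2 = 128, y0_2 = 24, x1_2 = 232, y1_2 = 136, x_3 = 136, y_3 = 96, r_3 = 16, x0_4 = 176, y0_4 = 192, x1_4 = 248, y1_4 = 320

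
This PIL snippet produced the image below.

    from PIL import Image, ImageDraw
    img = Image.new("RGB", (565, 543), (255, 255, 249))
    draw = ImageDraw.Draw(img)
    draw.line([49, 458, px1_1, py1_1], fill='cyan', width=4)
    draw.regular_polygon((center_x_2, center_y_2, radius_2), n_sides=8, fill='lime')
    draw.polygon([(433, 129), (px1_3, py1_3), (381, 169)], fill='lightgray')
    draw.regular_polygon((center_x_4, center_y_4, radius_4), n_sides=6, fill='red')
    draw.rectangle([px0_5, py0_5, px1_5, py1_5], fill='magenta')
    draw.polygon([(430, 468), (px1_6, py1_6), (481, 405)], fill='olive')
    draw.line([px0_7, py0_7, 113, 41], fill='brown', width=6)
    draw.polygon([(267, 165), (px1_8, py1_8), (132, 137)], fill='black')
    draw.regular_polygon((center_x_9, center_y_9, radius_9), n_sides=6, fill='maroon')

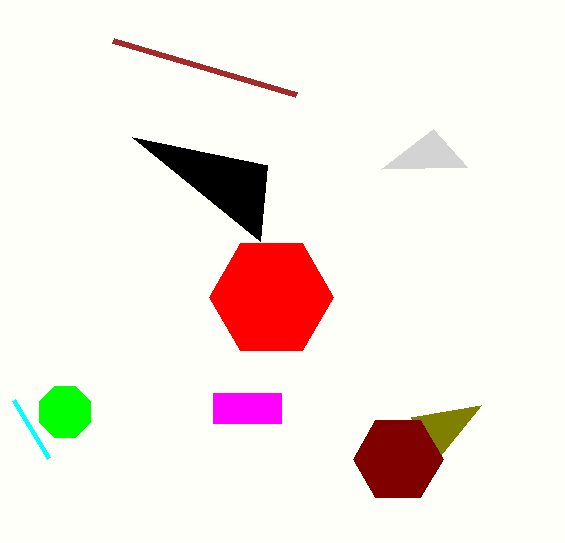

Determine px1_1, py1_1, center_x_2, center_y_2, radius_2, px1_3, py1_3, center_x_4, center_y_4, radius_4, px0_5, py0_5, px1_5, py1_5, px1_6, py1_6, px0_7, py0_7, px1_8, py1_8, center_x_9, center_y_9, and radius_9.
px1_1 = 14
py1_1 = 400
center_x_2 = 65
center_y_2 = 412
radius_2 = 28
px1_3 = 467
py1_3 = 167
center_x_4 = 271
center_y_4 = 297
radius_4 = 62
px0_5 = 213
py0_5 = 393
px1_5 = 281
py1_5 = 423
px1_6 = 411
py1_6 = 417
px0_7 = 296
py0_7 = 95
px1_8 = 260
py1_8 = 241
center_x_9 = 398
center_y_9 = 459
radius_9 = 45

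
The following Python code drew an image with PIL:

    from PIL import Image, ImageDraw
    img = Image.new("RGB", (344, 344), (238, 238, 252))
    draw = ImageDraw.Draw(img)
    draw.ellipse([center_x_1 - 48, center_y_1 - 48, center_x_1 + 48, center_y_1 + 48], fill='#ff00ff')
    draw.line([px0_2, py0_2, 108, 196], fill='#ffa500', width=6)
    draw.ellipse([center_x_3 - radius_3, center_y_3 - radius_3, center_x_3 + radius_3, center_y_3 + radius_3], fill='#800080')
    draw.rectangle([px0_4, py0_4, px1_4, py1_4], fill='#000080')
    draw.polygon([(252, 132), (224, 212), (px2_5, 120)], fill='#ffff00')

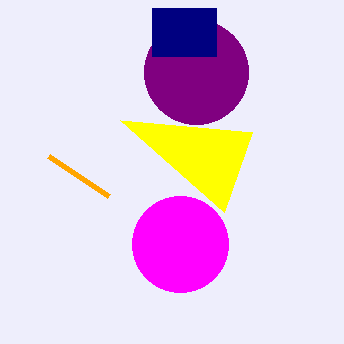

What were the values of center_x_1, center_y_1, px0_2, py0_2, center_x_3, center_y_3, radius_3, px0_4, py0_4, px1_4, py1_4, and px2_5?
center_x_1 = 180; center_y_1 = 244; px0_2 = 48; py0_2 = 156; center_x_3 = 196; center_y_3 = 72; radius_3 = 52; px0_4 = 152; py0_4 = 8; px1_4 = 216; py1_4 = 56; px2_5 = 120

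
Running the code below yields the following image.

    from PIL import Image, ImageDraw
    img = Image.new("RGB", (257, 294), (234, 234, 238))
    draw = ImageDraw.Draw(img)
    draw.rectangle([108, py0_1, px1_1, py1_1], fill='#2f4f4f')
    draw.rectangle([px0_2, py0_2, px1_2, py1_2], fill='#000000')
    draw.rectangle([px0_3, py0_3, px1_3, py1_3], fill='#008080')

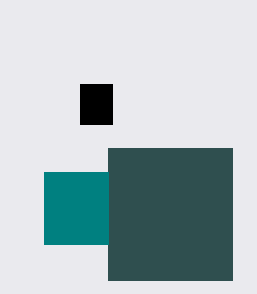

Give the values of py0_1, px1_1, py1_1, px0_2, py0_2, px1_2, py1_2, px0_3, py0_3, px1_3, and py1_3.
py0_1 = 148, px1_1 = 232, py1_1 = 280, px0_2 = 80, py0_2 = 84, px1_2 = 112, py1_2 = 124, px0_3 = 44, py0_3 = 172, px1_3 = 108, py1_3 = 244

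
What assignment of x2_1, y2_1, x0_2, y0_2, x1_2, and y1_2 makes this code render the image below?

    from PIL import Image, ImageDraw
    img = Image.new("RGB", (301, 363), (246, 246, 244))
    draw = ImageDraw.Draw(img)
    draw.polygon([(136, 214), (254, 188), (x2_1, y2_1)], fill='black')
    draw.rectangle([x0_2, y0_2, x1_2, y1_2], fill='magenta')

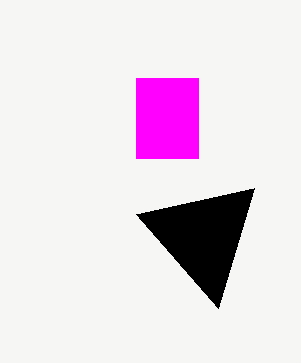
x2_1 = 218; y2_1 = 308; x0_2 = 136; y0_2 = 78; x1_2 = 198; y1_2 = 158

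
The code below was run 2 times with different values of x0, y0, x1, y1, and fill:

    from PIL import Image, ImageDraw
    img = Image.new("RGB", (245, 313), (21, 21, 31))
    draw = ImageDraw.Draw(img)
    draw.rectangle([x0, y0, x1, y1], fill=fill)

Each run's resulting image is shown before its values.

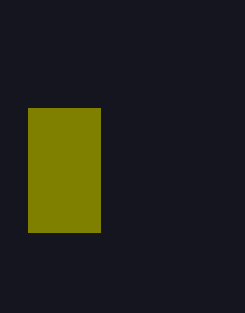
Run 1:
x0 = 28
y0 = 108
x1 = 100
y1 = 232
fill = 'olive'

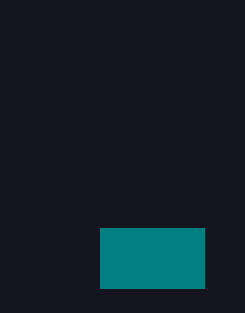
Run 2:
x0 = 100; y0 = 228; x1 = 204; y1 = 288; fill = 'teal'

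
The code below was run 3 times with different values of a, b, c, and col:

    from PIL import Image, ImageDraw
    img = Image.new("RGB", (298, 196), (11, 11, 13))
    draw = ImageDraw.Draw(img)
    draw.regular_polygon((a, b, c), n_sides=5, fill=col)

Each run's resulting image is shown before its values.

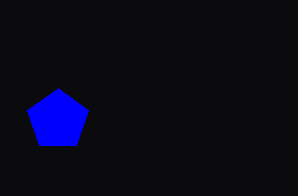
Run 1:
a = 58
b = 120
c = 32
col = 'blue'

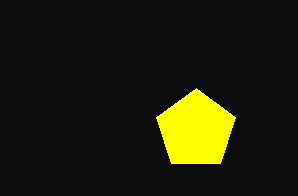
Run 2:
a = 196
b = 130
c = 42
col = 'yellow'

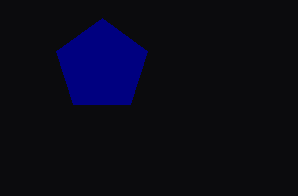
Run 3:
a = 102
b = 66
c = 48
col = 'navy'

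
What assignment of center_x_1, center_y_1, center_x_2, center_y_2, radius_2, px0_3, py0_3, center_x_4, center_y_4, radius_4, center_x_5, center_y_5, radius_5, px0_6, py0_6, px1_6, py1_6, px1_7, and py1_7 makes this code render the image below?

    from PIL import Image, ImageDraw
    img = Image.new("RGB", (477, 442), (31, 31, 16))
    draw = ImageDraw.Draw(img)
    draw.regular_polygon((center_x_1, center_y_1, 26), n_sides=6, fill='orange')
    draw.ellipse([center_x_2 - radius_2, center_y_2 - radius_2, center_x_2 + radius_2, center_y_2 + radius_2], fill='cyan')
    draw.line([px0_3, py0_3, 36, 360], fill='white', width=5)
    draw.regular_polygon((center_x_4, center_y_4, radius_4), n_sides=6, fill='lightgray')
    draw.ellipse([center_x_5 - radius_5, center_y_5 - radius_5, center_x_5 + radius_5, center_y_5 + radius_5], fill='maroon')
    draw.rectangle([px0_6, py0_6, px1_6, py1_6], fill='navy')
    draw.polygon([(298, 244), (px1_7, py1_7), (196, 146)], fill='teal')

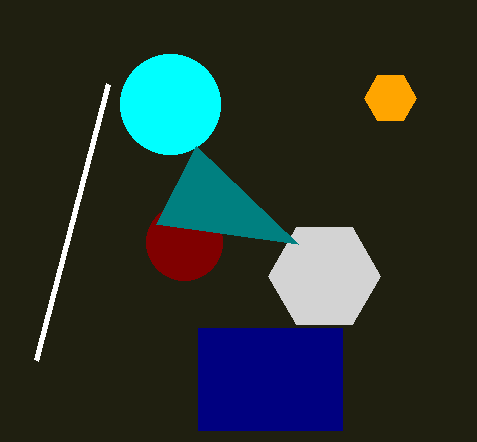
center_x_1 = 390
center_y_1 = 98
center_x_2 = 170
center_y_2 = 104
radius_2 = 50
px0_3 = 108
py0_3 = 84
center_x_4 = 324
center_y_4 = 276
radius_4 = 56
center_x_5 = 184
center_y_5 = 242
radius_5 = 38
px0_6 = 198
py0_6 = 328
px1_6 = 342
py1_6 = 430
px1_7 = 156
py1_7 = 224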